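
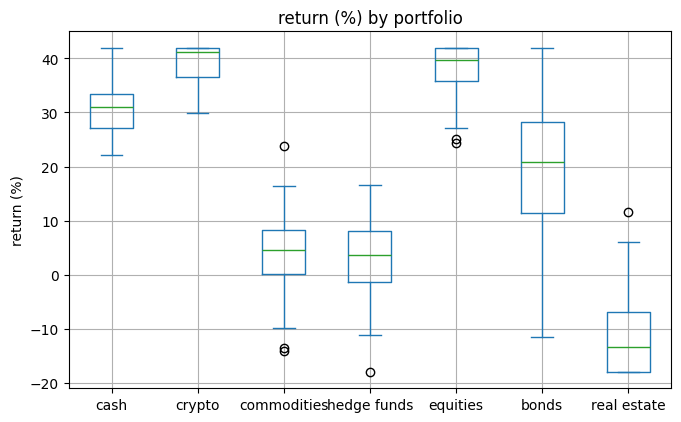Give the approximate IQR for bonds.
Q3 ≈ 30, Q1 ≈ 10; IQR ≈ 20.

≈ 20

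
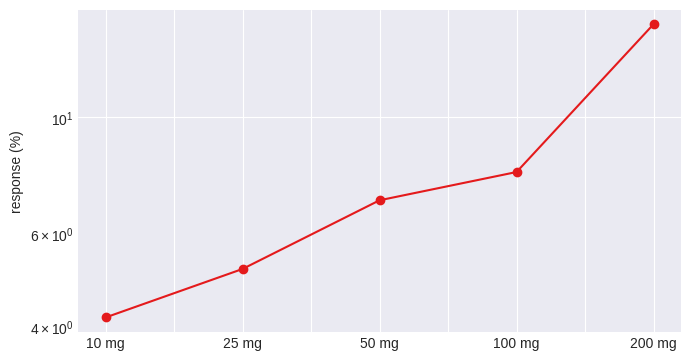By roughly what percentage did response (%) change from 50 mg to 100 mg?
50 mg ≈ 7, 100 mg ≈ 8; (8 − 7) / 7 ≈ +14.3%.

≈ +14.3%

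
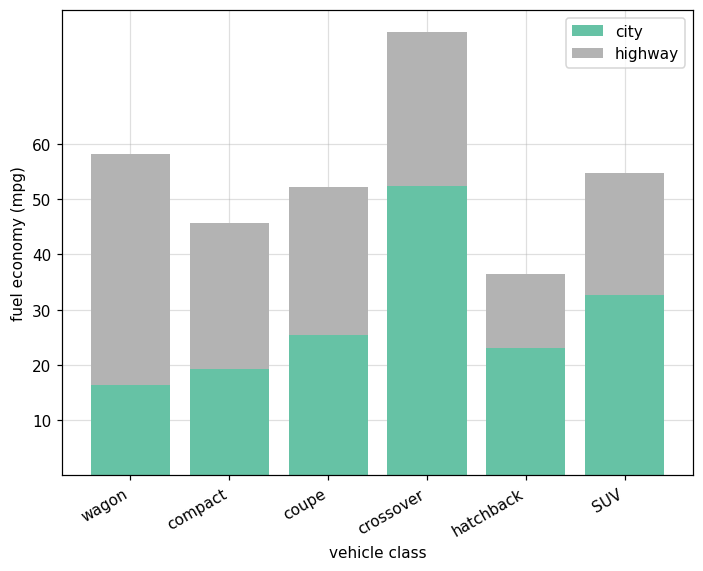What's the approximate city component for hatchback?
city top ≈ 20, bottom ≈ 0; segment ≈ 20.

≈ 20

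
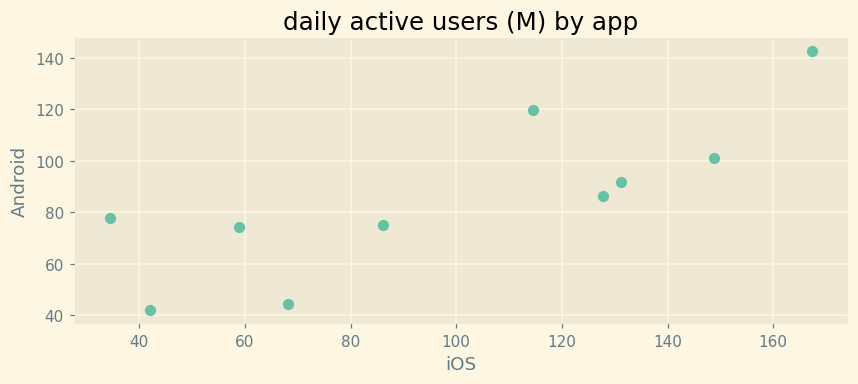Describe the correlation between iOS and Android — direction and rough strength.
positive, strong

Points are positively correlated; strong (|r| ≈ 0.8).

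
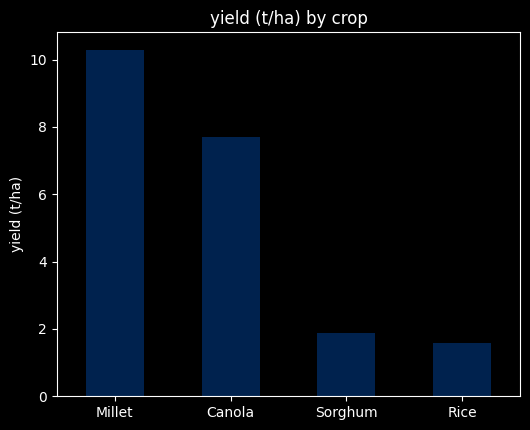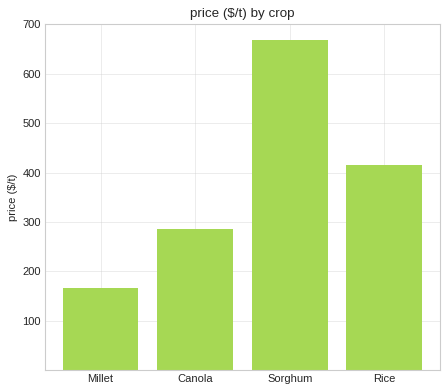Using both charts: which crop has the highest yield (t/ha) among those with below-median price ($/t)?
Millet

Chart 2 median price ($/t) ≈ 300; below-median crops: Millet, Canola. Among those, Millet has the highest yield (t/ha) (≈ 10).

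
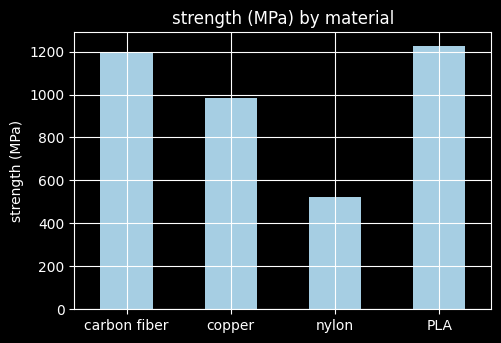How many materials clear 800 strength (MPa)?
3

Above 800: carbon fiber, copper, PLA.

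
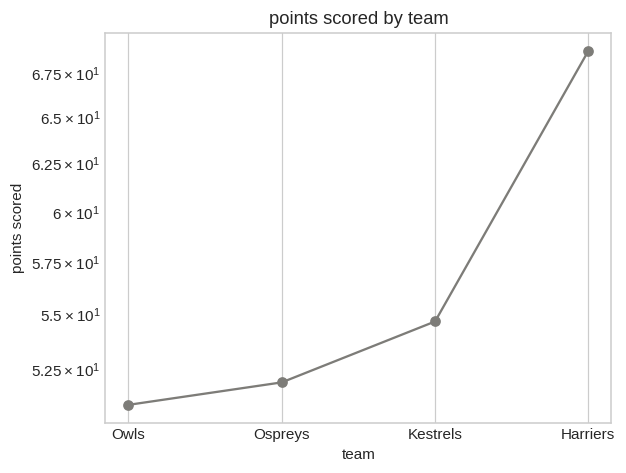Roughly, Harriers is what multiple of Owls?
Harriers ≈ 68, Owls ≈ 50; 68/50 ≈ 1.36.

≈ 1.36×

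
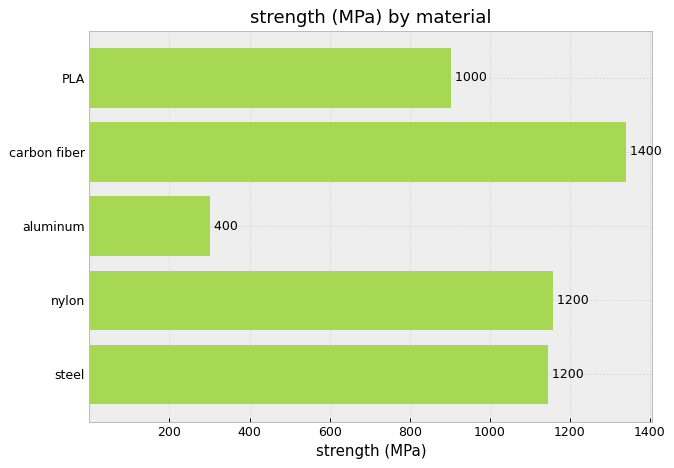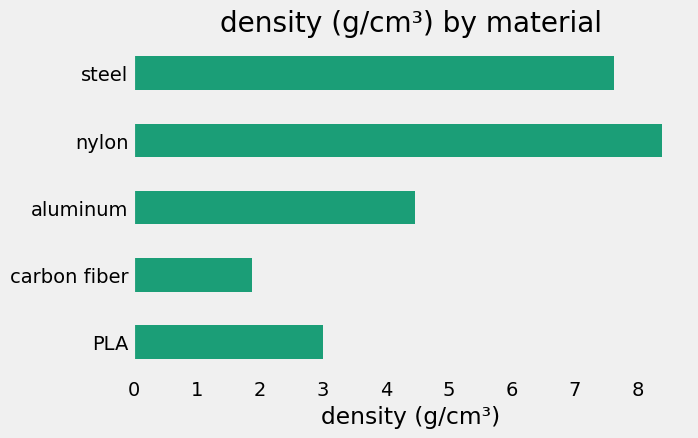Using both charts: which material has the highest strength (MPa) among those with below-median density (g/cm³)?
carbon fiber

Chart 2 median density (g/cm³) ≈ 4; below-median materials: PLA, carbon fiber. Among those, carbon fiber has the highest strength (MPa) (≈ 1400).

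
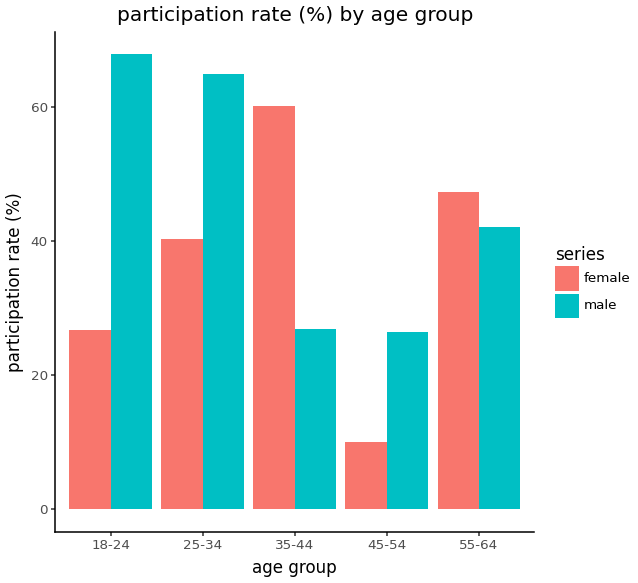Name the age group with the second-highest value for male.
25-34

Top 3 for male: 18-24 ≈ 70, 25-34 ≈ 60, 55-64 ≈ 40.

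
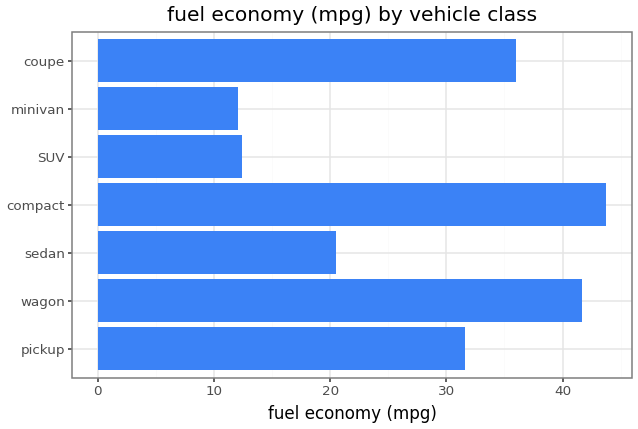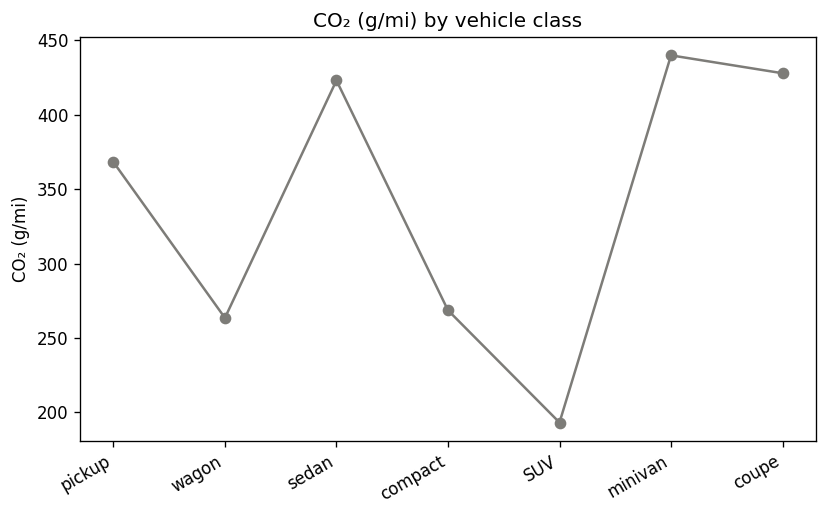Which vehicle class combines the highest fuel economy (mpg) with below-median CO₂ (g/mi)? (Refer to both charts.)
Chart 2 median CO₂ (g/mi) ≈ 350; below-median vehicle classes: wagon, compact, SUV. Among those, compact has the highest fuel economy (mpg) (≈ 45).

compact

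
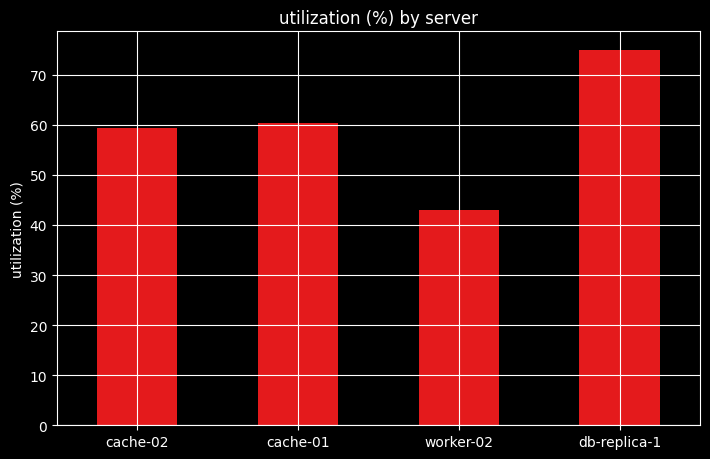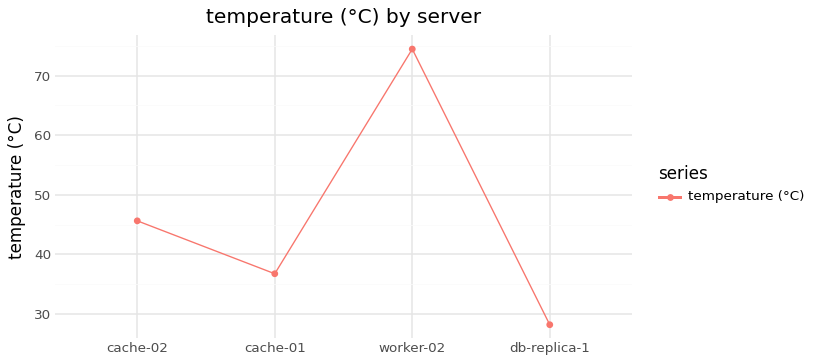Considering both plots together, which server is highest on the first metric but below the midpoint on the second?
Chart 2 median temperature (°C) ≈ 40; below-median servers: cache-01, db-replica-1. Among those, db-replica-1 has the highest utilization (%) (≈ 70).

db-replica-1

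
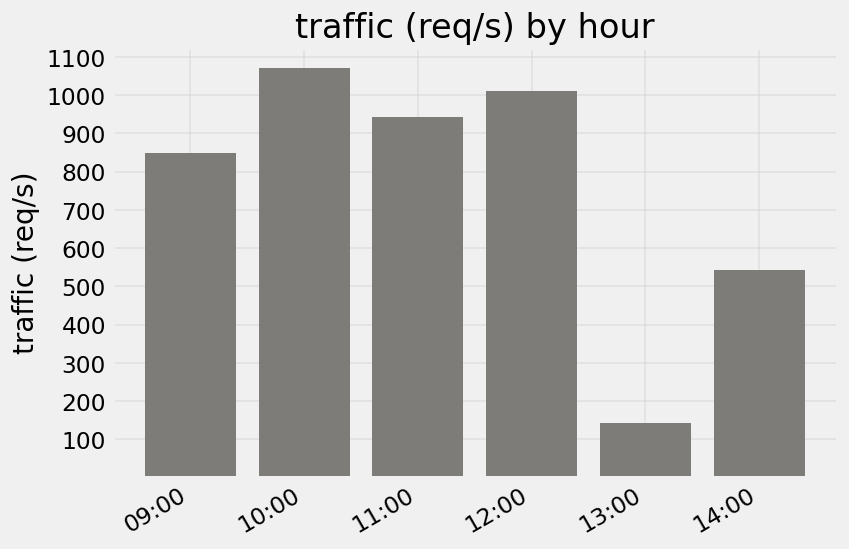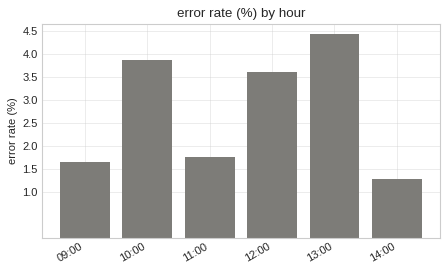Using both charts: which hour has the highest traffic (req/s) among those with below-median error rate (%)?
11:00

Chart 2 median error rate (%) ≈ 2.5; below-median hours: 09:00, 11:00, 14:00. Among those, 11:00 has the highest traffic (req/s) (≈ 900).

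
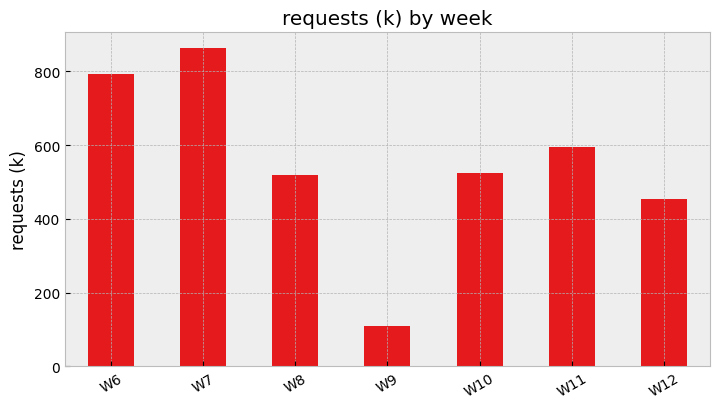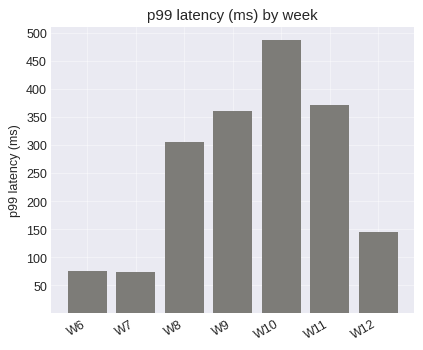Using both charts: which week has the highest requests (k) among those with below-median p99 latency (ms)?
W7

Chart 2 median p99 latency (ms) ≈ 300; below-median weeks: W6, W7, W12. Among those, W7 has the highest requests (k) (≈ 900).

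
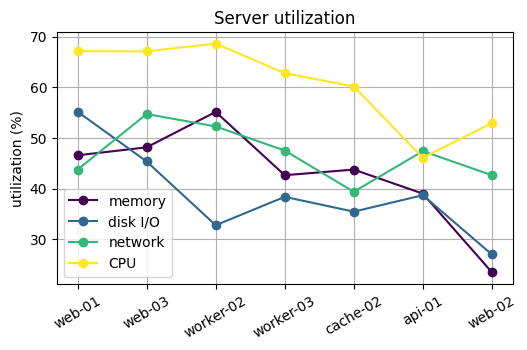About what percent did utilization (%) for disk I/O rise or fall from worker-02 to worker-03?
worker-02 ≈ 35, worker-03 ≈ 40; (40 − 35) / 35 ≈ +14.3%.

≈ +14.3%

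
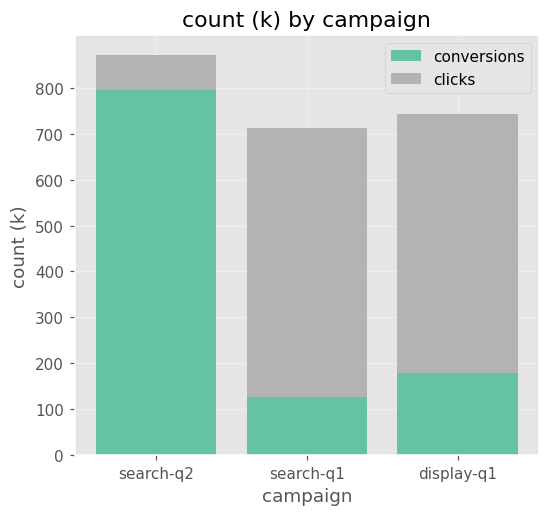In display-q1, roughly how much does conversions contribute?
≈ 200

conversions top ≈ 200, bottom ≈ 0; segment ≈ 200.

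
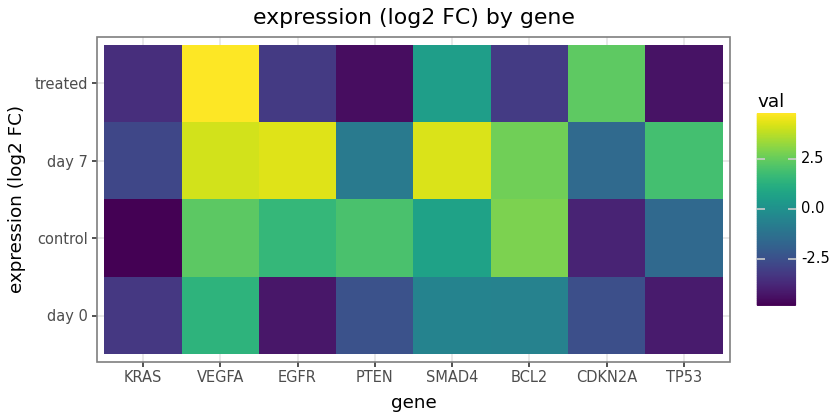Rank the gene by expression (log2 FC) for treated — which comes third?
SMAD4

Top 4 for treated: VEGFA ≈ 5, CDKN2A ≈ 2, SMAD4 ≈ 0, BCL2 ≈ -3.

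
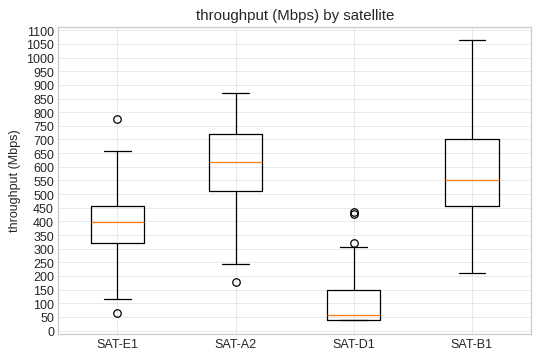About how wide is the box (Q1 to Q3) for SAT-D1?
≈ 100

Q3 ≈ 150, Q1 ≈ 50; IQR ≈ 100.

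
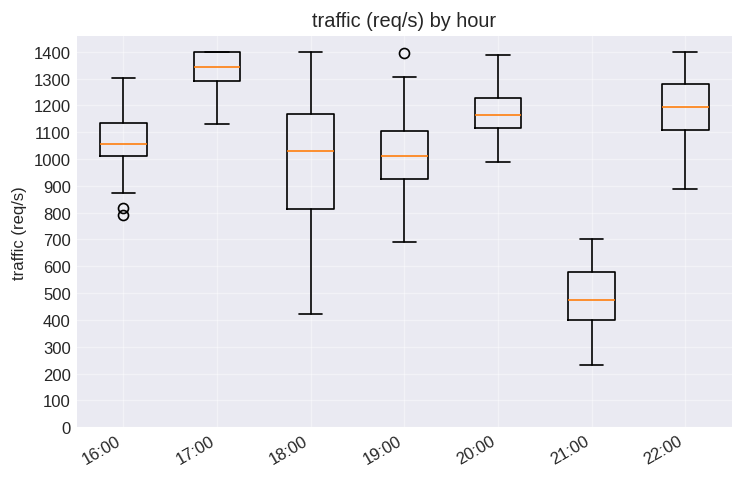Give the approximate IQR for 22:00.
≈ 200

Q3 ≈ 1300, Q1 ≈ 1100; IQR ≈ 200.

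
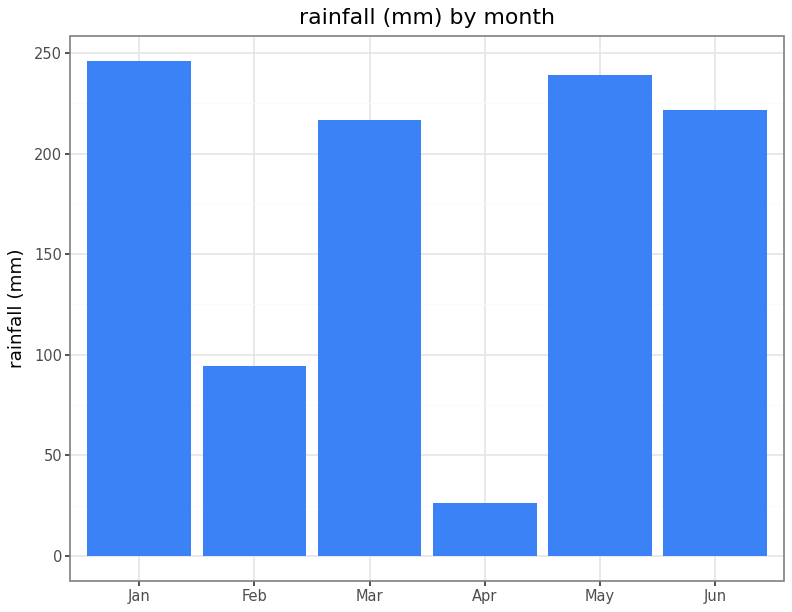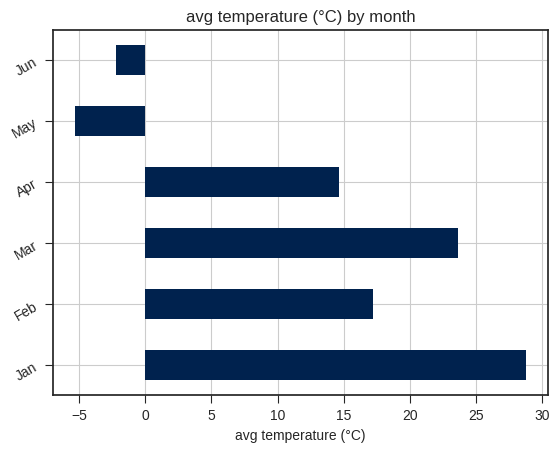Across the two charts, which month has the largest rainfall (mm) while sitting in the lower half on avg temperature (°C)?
May

Chart 2 median avg temperature (°C) ≈ 15; below-median months: Apr, May, Jun. Among those, May has the highest rainfall (mm) (≈ 250).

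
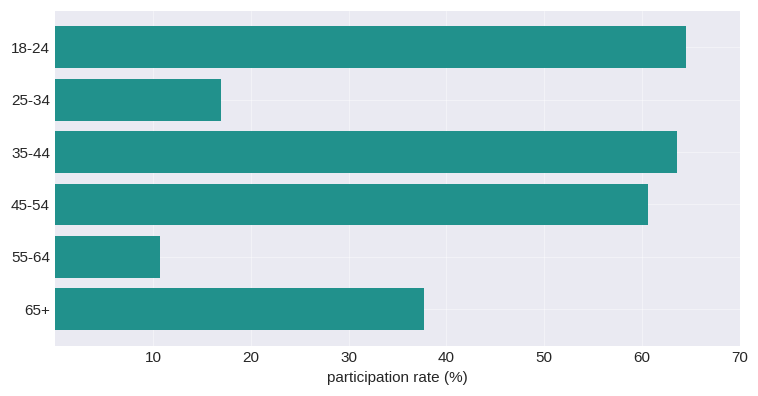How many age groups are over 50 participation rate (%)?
Above 50: 18-24, 35-44, 45-54.

3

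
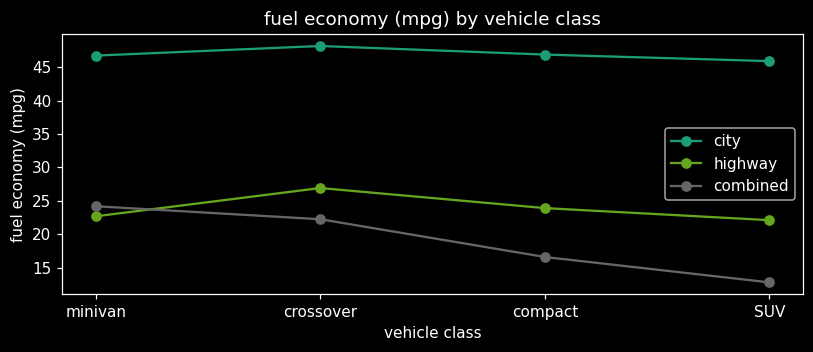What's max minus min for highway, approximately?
≈ 5

Max crossover ≈ 25, min SUV ≈ 20; range ≈ 5.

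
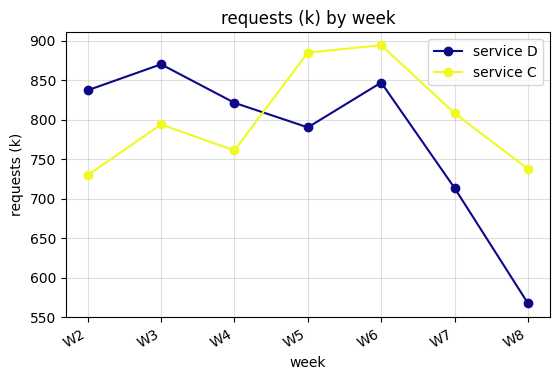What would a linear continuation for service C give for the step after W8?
≈ 675

Last three: 900, 800, 750 → slope ≈ -75/step → next ≈ 675.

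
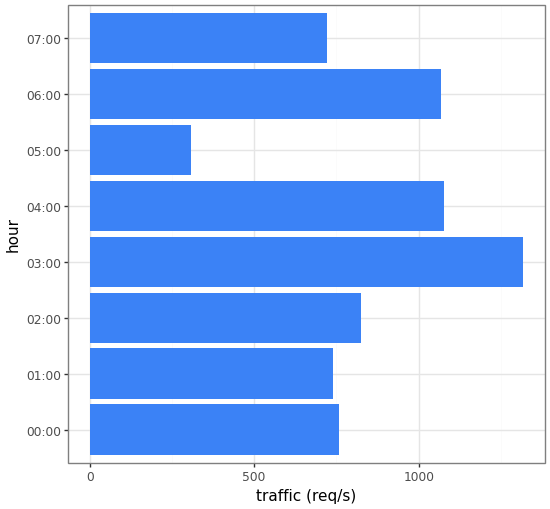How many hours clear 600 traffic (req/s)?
Above 600: 00:00, 01:00, 02:00, 03:00, 04:00, 06:00, 07:00.

7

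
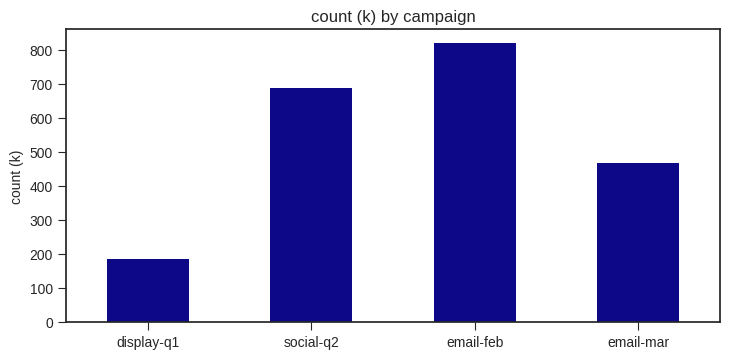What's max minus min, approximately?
Max email-feb ≈ 800, min display-q1 ≈ 200; range ≈ 600.

≈ 600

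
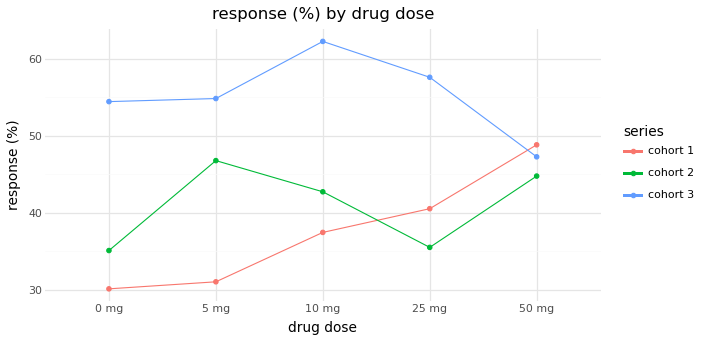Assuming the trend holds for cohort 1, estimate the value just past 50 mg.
Last three: 35, 40, 50 → slope ≈ 7.5/step → next ≈ 57.5.

≈ 57.5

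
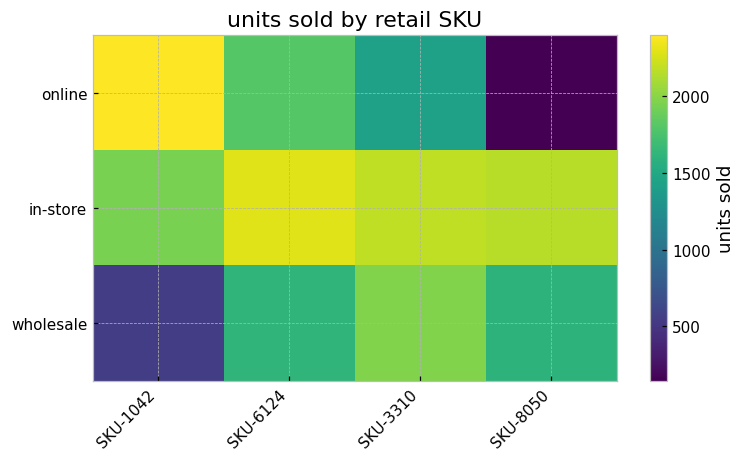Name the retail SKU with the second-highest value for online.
SKU-6124

Top 3 for online: SKU-1042 ≈ 2400, SKU-6124 ≈ 1800, SKU-3310 ≈ 1400.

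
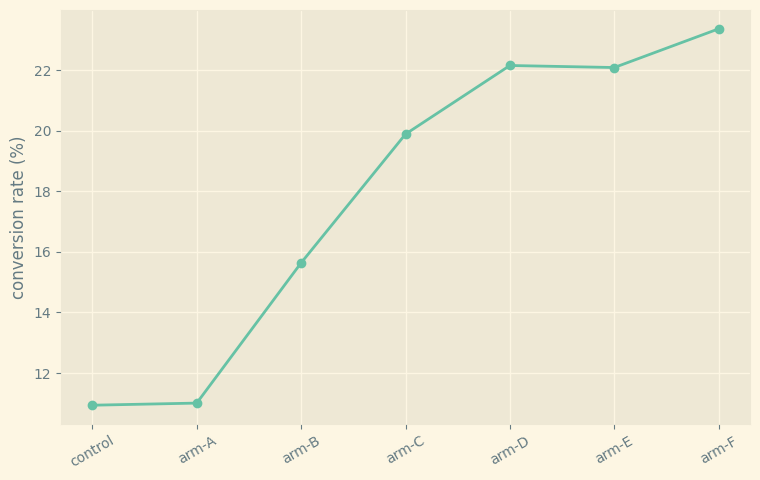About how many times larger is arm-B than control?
≈ 1.6×

arm-B ≈ 16, control ≈ 10; 16/10 ≈ 1.6.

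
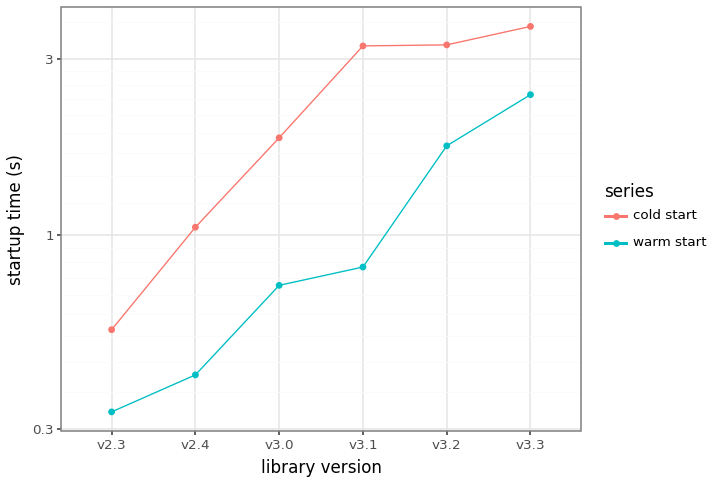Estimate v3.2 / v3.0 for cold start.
≈ 1.75×

v3.2 ≈ 3.5, v3.0 ≈ 2.0; 3.5/2.0 ≈ 1.75.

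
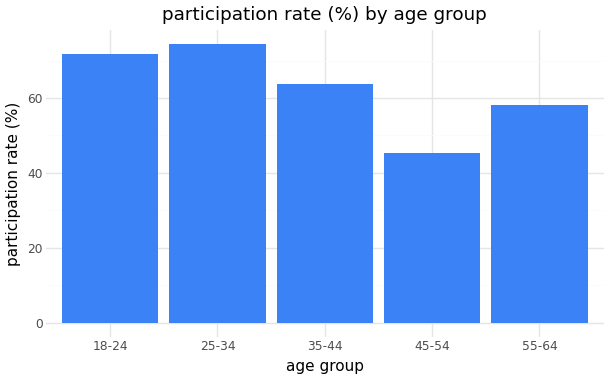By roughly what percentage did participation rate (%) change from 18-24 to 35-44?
18-24 ≈ 70, 35-44 ≈ 60; (60 − 70) / 70 ≈ -14.3%.

≈ -14.3%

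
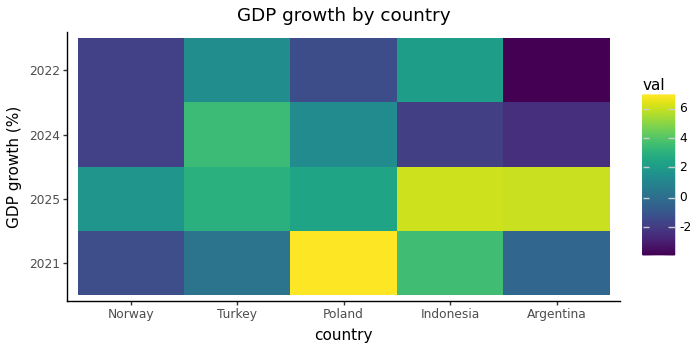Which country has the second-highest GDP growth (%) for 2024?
Top 3 for 2024: Turkey ≈ 3, Poland ≈ 1, Norway ≈ -2.

Poland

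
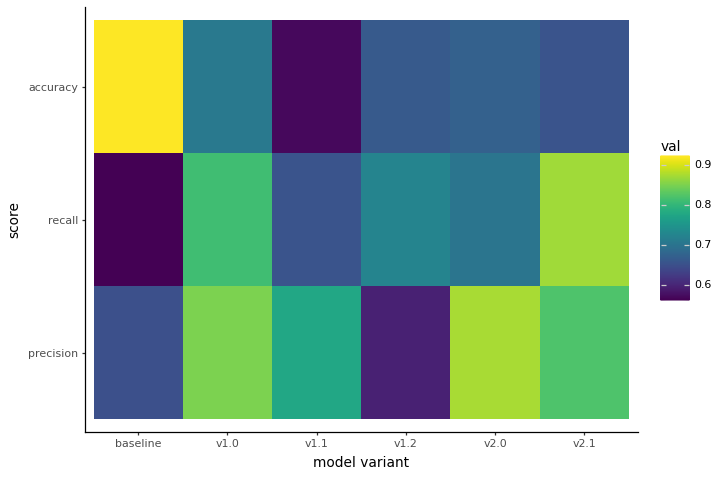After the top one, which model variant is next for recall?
v1.0

Top 3 for recall: v2.1 ≈ 0.85, v1.0 ≈ 0.80, v1.2 ≈ 0.75.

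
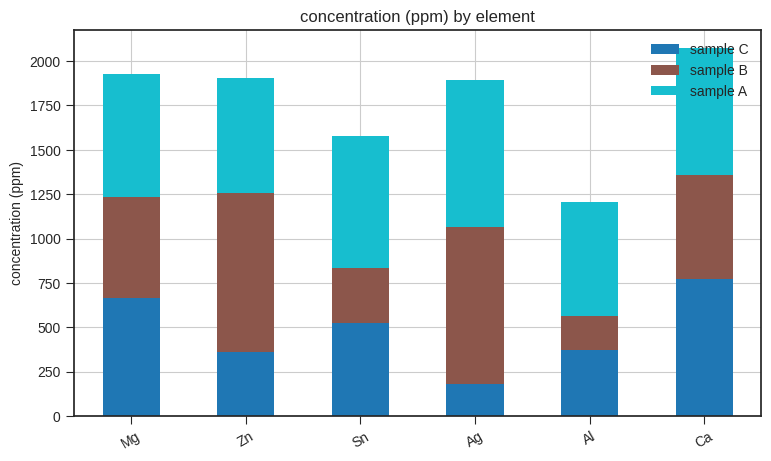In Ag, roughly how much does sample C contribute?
≈ 200

sample C top ≈ 200, bottom ≈ 0; segment ≈ 200.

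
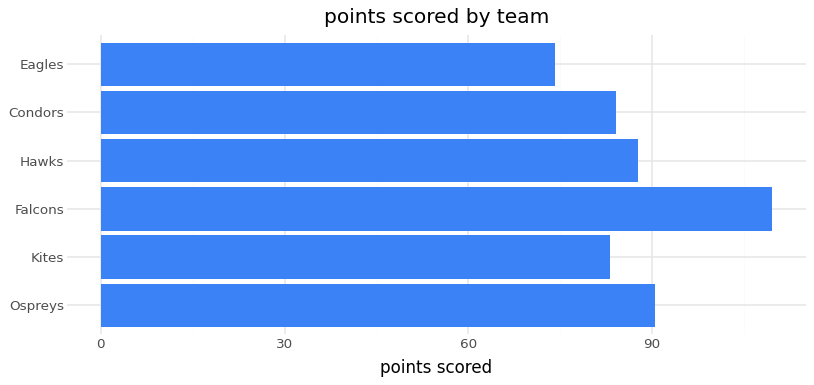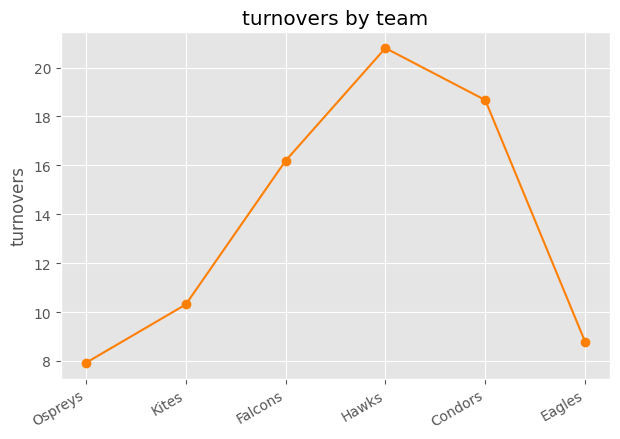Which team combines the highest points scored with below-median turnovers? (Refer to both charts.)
Chart 2 median turnovers ≈ 14; below-median teams: Ospreys, Kites, Eagles. Among those, Ospreys has the highest points scored (≈ 100).

Ospreys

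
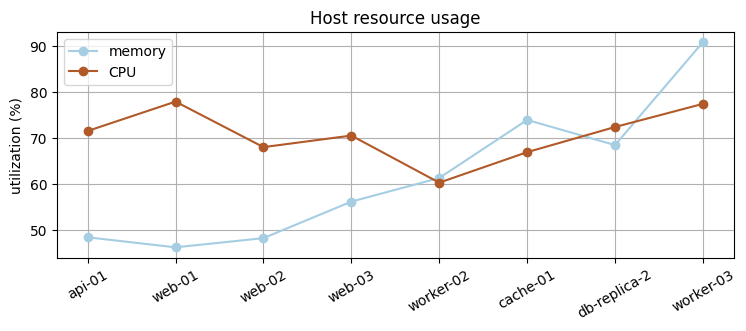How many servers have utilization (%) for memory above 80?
1

Above 80: worker-03.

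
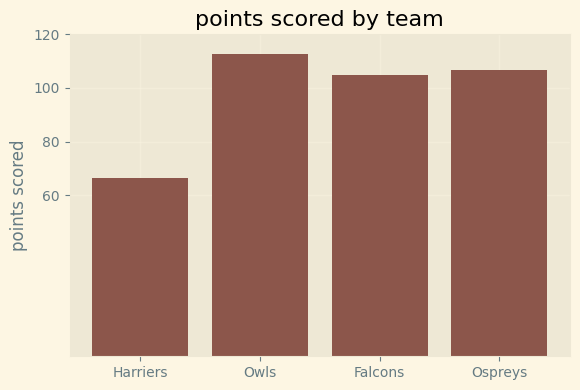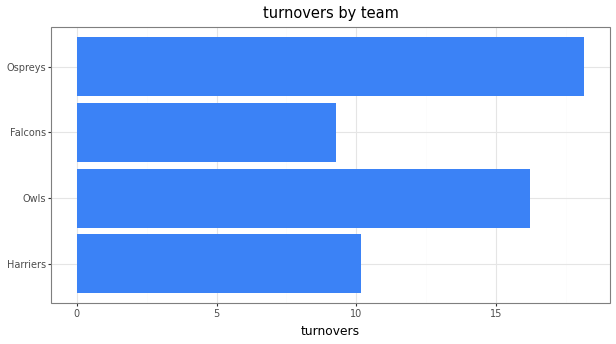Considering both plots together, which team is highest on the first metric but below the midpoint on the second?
Chart 2 median turnovers ≈ 14; below-median teams: Harriers, Falcons. Among those, Falcons has the highest points scored (≈ 100).

Falcons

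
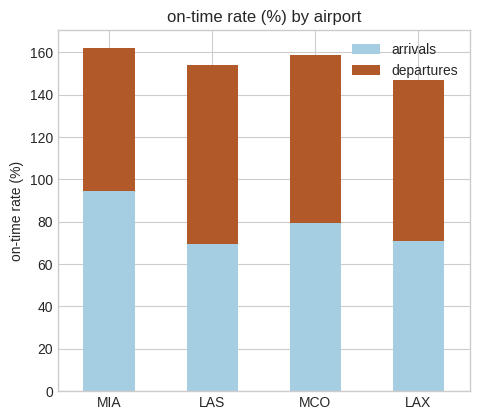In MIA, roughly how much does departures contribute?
≈ 60

departures top ≈ 160, bottom ≈ 100; segment ≈ 60.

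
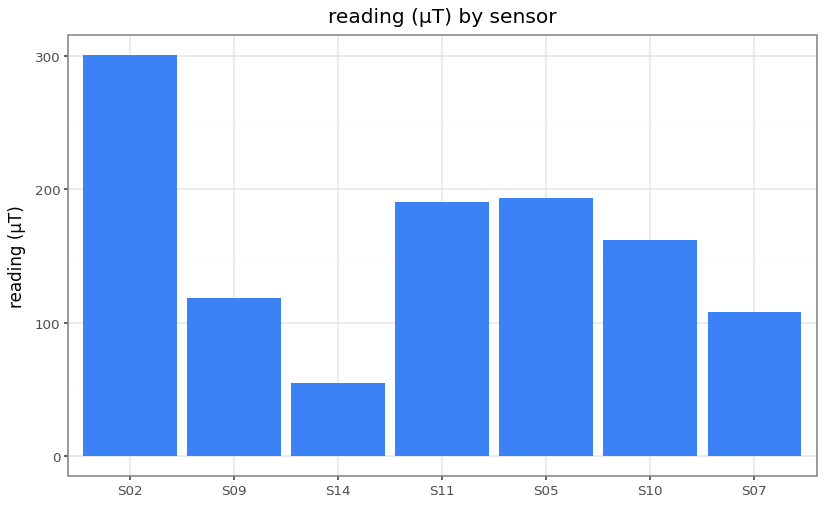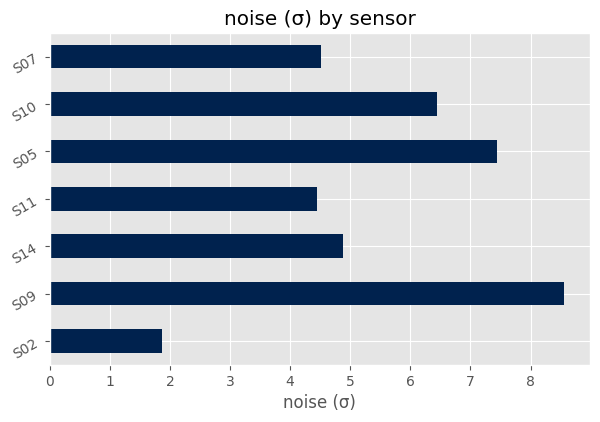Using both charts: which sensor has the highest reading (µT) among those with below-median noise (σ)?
Chart 2 median noise (σ) ≈ 5; below-median sensors: S02, S11, S07. Among those, S02 has the highest reading (µT) (≈ 300).

S02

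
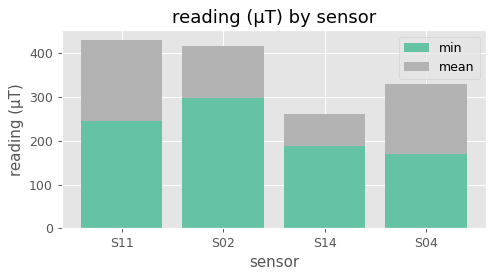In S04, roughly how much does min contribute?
min top ≈ 150, bottom ≈ 0; segment ≈ 150.

≈ 150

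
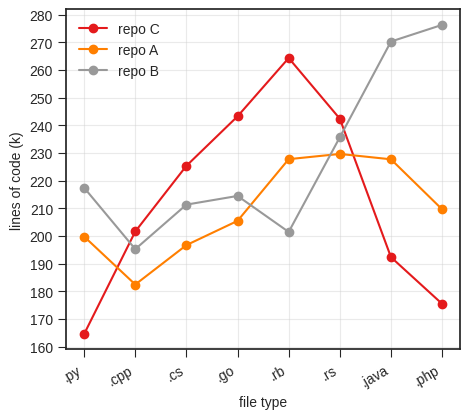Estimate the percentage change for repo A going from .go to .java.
≈ +9.5%

.go ≈ 210, .java ≈ 230; (230 − 210) / 210 ≈ +9.5%.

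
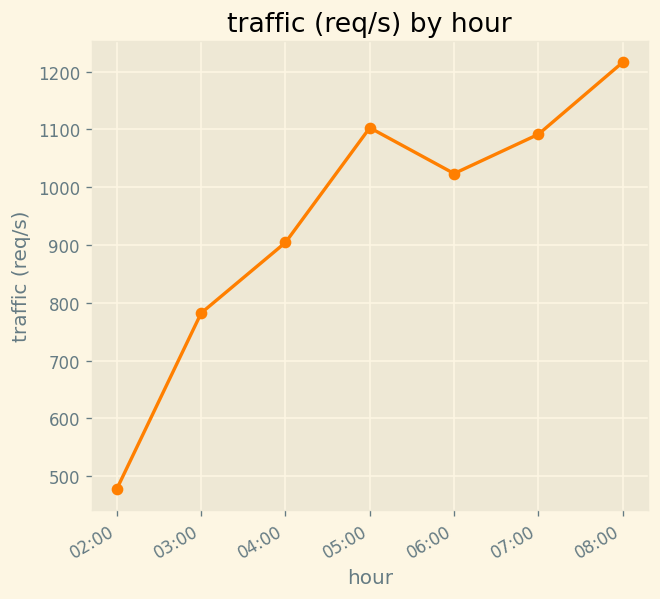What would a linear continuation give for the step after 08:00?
≈ 1300

Last three: 1000, 1100, 1200 → slope ≈ 100/step → next ≈ 1300.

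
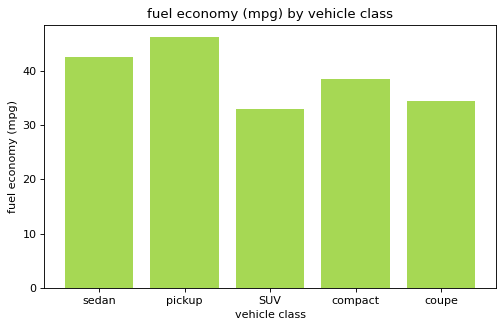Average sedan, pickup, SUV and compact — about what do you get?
≈ 41

(45 + 45 + 35 + 40) / 4 ≈ 41.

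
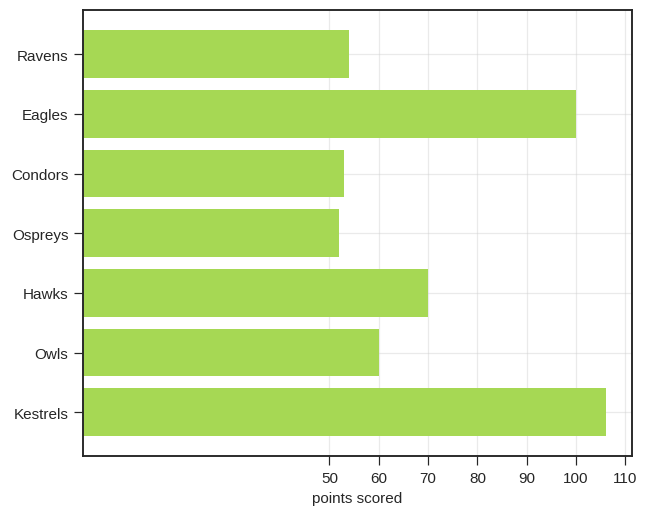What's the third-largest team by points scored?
Top 4: Kestrels ≈ 110, Eagles ≈ 100, Hawks ≈ 70, Owls ≈ 60.

Hawks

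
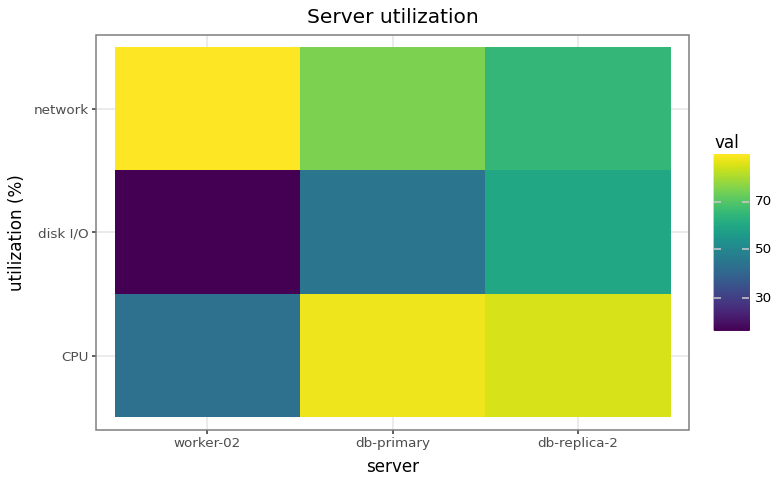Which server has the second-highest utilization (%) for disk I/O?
Top 3 for disk I/O: db-replica-2 ≈ 60, db-primary ≈ 40, worker-02 ≈ 20.

db-primary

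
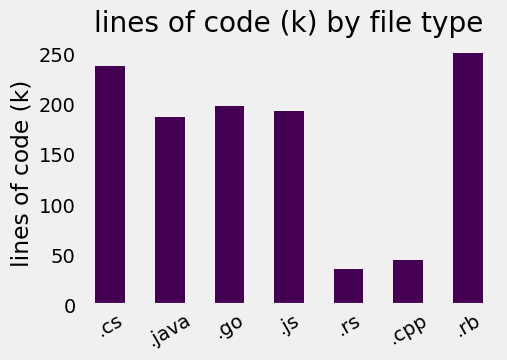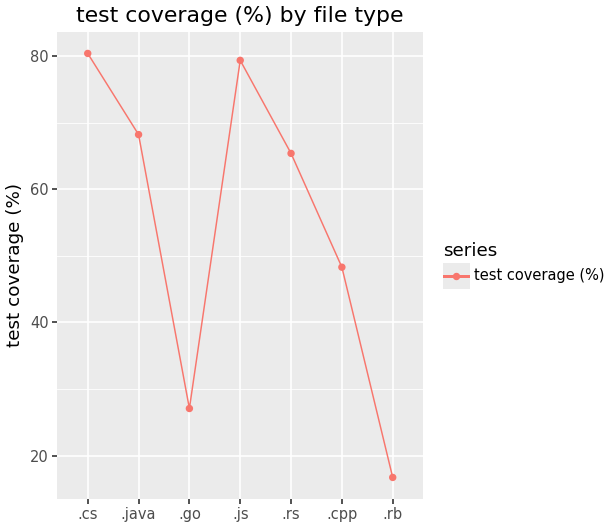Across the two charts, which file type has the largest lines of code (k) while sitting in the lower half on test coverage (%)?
Chart 2 median test coverage (%) ≈ 70; below-median file types: .go, .cpp, .rb. Among those, .rb has the highest lines of code (k) (≈ 250).

.rb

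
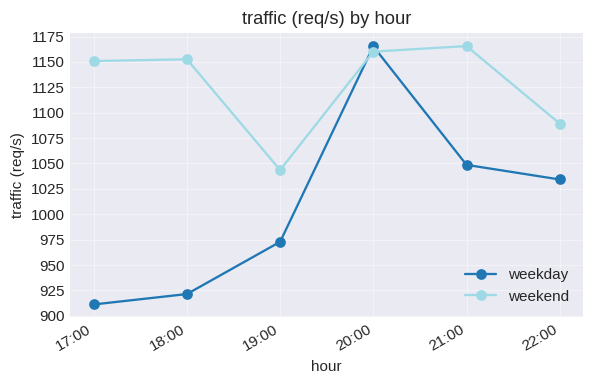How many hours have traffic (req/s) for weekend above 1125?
4

Above 1125: 17:00, 18:00, 20:00, 21:00.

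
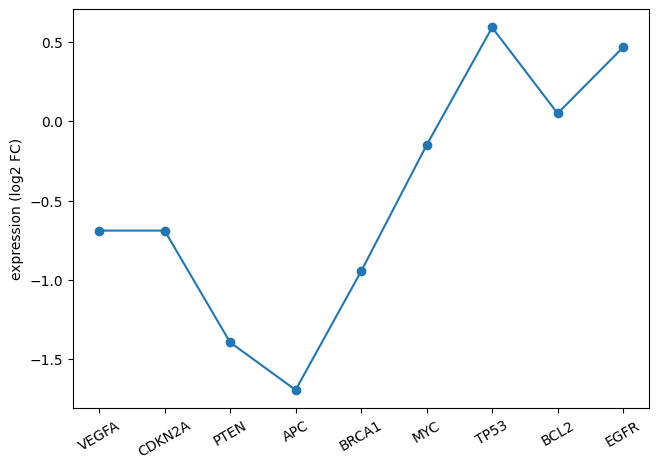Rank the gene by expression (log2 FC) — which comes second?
Top 3: TP53 ≈ 0.6, EGFR ≈ 0.4, BCL2 ≈ 0.0.

EGFR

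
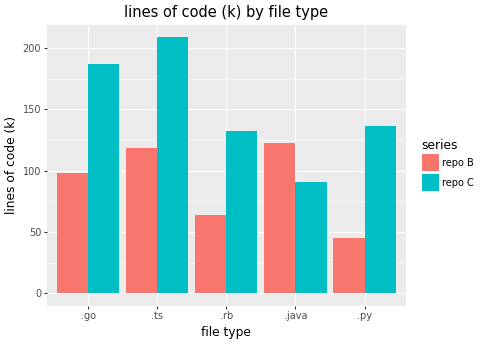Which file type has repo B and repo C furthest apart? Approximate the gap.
.py, ≈ 100 k

.py: repo B ≈ 40, repo C ≈ 140 → gap ≈ 100. Next-largest (.ts) is only ≈ 80.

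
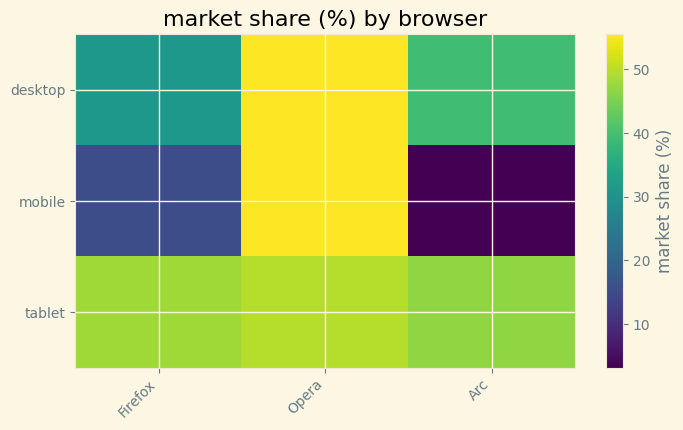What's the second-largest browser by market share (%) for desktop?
Top 3 for desktop: Opera ≈ 55, Arc ≈ 40, Firefox ≈ 30.

Arc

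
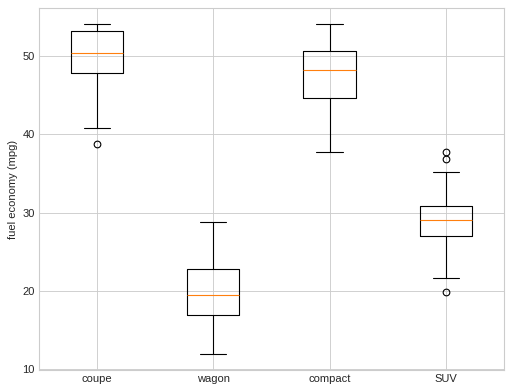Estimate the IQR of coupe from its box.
≈ 5

Q3 ≈ 55, Q1 ≈ 50; IQR ≈ 5.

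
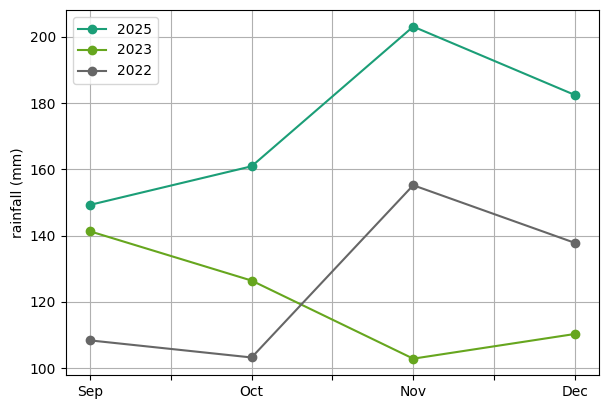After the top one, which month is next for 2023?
Oct

Top 3 for 2023: Sep ≈ 140, Oct ≈ 130, Dec ≈ 110.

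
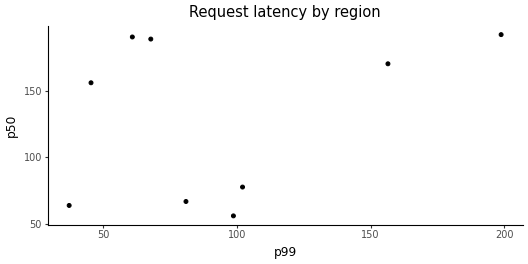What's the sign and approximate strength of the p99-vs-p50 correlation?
Points are positively correlated; weak (|r| ≈ 0.3).

positive, weak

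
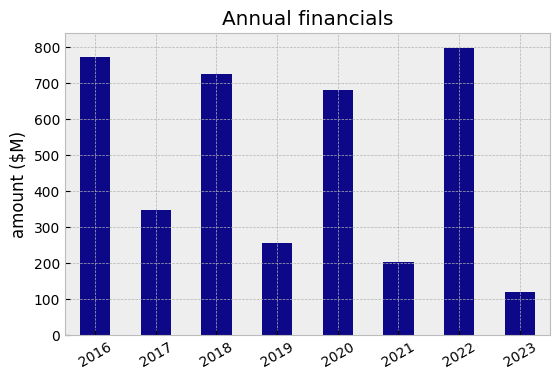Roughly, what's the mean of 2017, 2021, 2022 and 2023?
≈ 350

(300 + 200 + 800 + 100) / 4 ≈ 350.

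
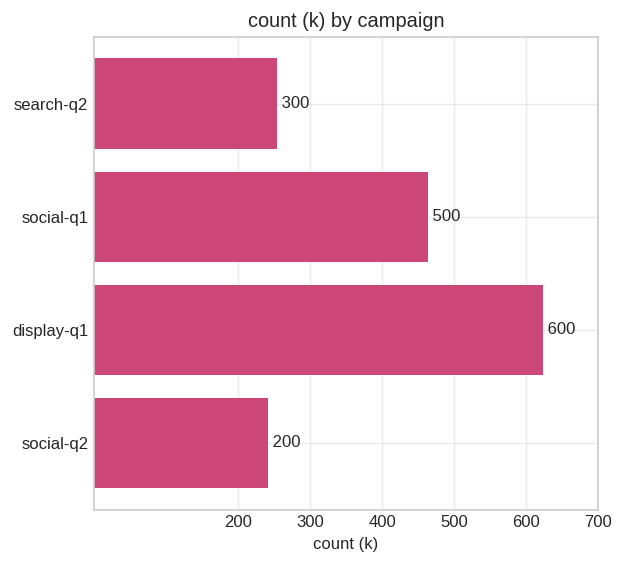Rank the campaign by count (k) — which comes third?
Top 4: display-q1 ≈ 600, social-q1 ≈ 500, search-q2 ≈ 300, social-q2 ≈ 200.

search-q2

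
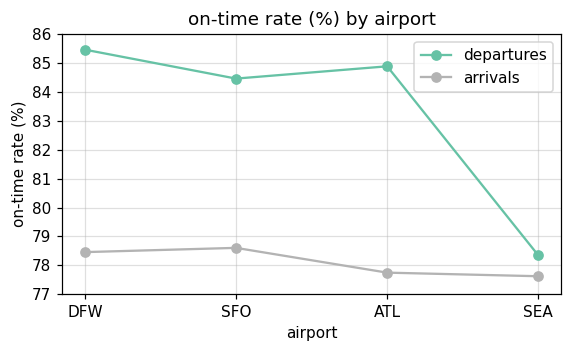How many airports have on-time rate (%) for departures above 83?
3

Above 83: DFW, SFO, ATL.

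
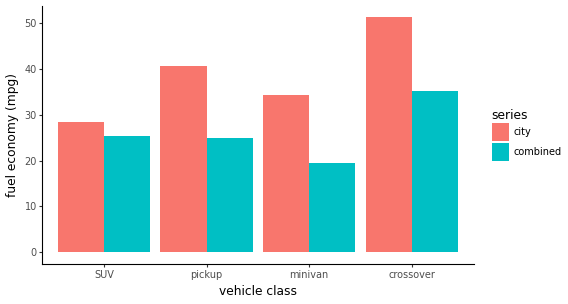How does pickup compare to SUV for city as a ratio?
≈ 1.33×

pickup ≈ 40, SUV ≈ 30; 40/30 ≈ 1.33.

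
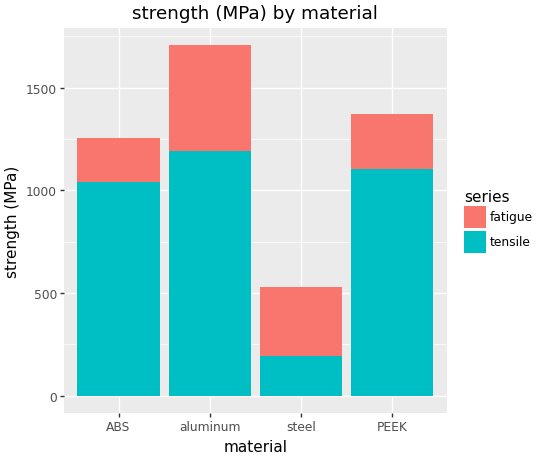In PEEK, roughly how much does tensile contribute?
tensile top ≈ 1200, bottom ≈ 0; segment ≈ 1200.

≈ 1200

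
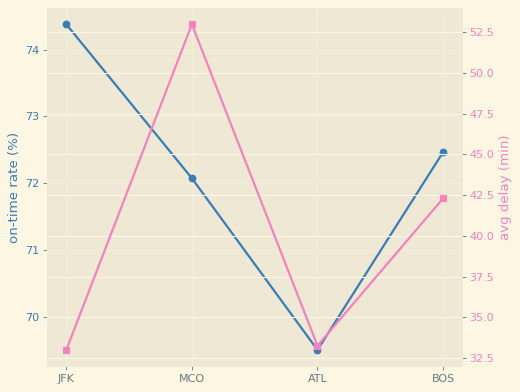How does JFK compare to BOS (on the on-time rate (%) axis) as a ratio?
≈ 1.03×

JFK ≈ 74.5, BOS ≈ 72.5; 74.5/72.5 ≈ 1.03.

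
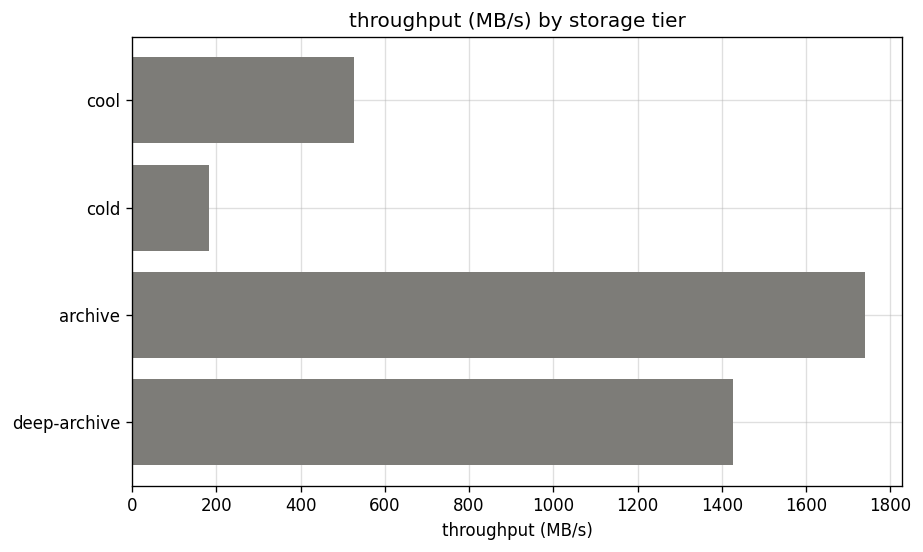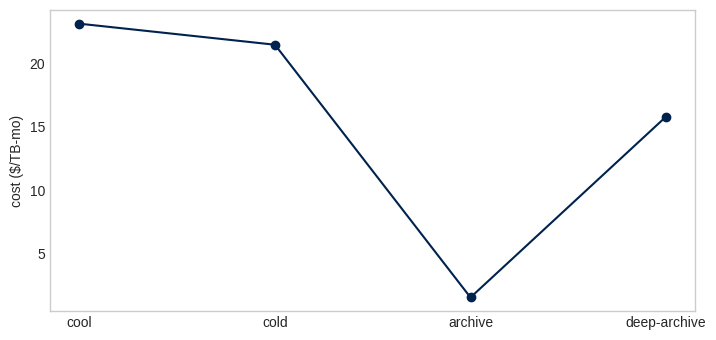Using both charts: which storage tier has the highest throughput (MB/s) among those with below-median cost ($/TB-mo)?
archive

Chart 2 median cost ($/TB-mo) ≈ 20; below-median storage tiers: archive, deep-archive. Among those, archive has the highest throughput (MB/s) (≈ 1800).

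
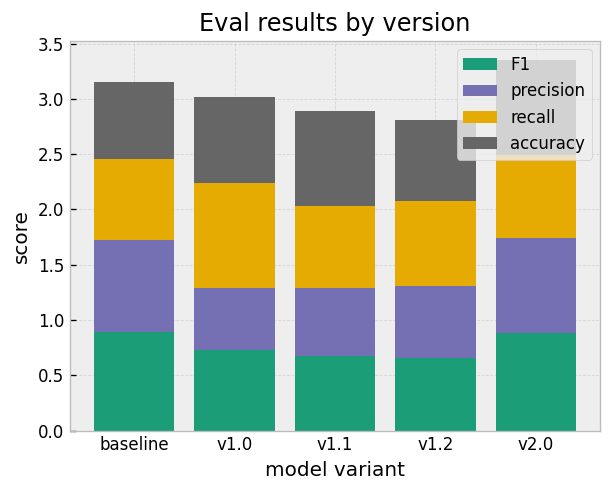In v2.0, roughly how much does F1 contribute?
F1 top ≈ 1.0, bottom ≈ 0.0; segment ≈ 1.0.

≈ 1.0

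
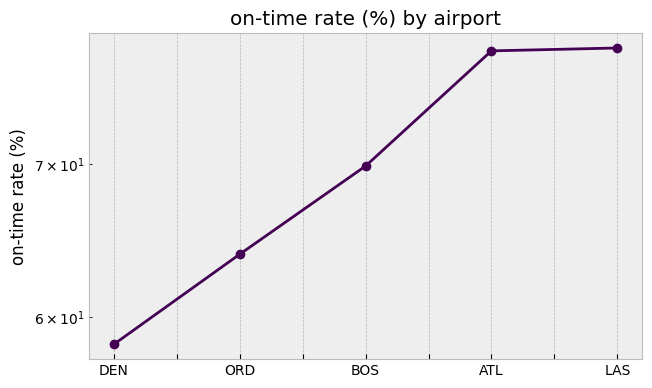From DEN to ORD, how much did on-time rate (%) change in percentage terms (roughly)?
≈ +10.3%

DEN ≈ 58, ORD ≈ 64; (64 − 58) / 58 ≈ +10.3%.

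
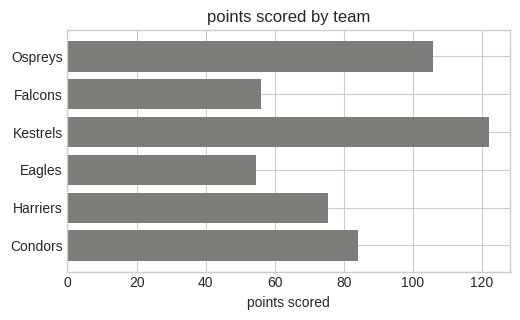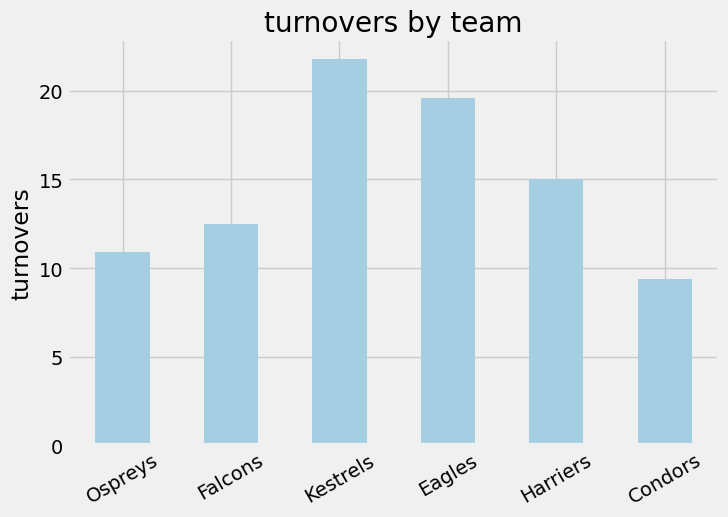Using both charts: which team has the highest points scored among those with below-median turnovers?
Ospreys

Chart 2 median turnovers ≈ 14; below-median teams: Ospreys, Falcons, Condors. Among those, Ospreys has the highest points scored (≈ 100).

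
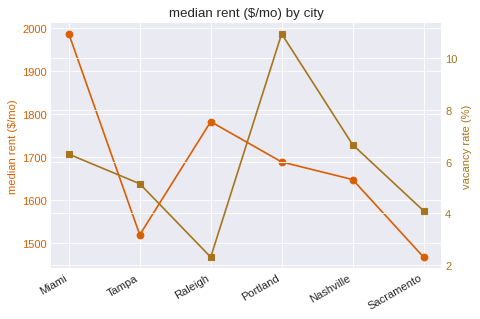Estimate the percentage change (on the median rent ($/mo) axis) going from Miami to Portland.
Miami ≈ 2000, Portland ≈ 1700; (1700 − 2000) / 2000 ≈ -15%.

≈ -15%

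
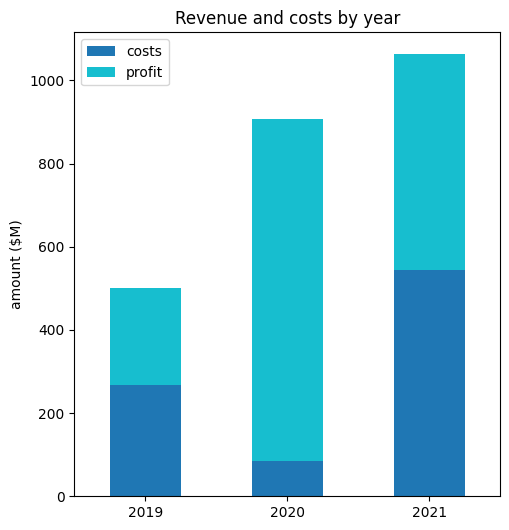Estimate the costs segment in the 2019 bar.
costs top ≈ 300, bottom ≈ 0; segment ≈ 300.

≈ 300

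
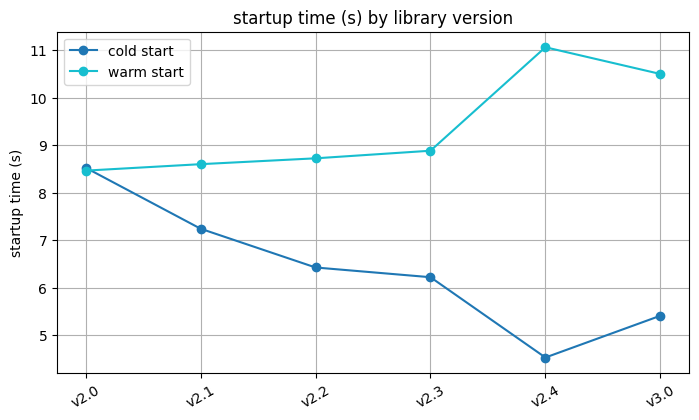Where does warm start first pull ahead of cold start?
v2.0: warm start ≈ 8 vs cold start ≈ 9 (not yet); v2.1: warm start ≈ 9 vs cold start ≈ 7 (first crossover).

v2.1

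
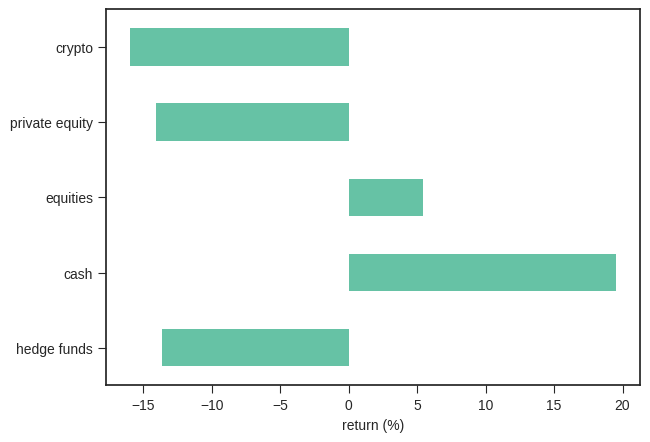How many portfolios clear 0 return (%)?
2

Above 0: cash, equities.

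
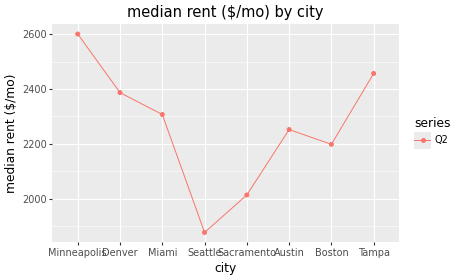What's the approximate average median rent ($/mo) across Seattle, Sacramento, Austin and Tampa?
(1900 + 2000 + 2300 + 2500) / 4 ≈ 2175.

≈ 2175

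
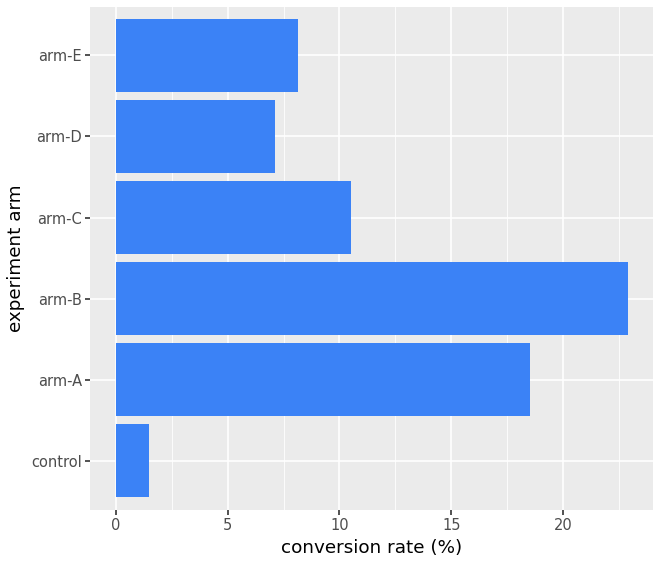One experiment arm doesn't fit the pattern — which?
arm-B

arm-B ≈ 22; the rest sit between ≈ 2 and ≈ 18.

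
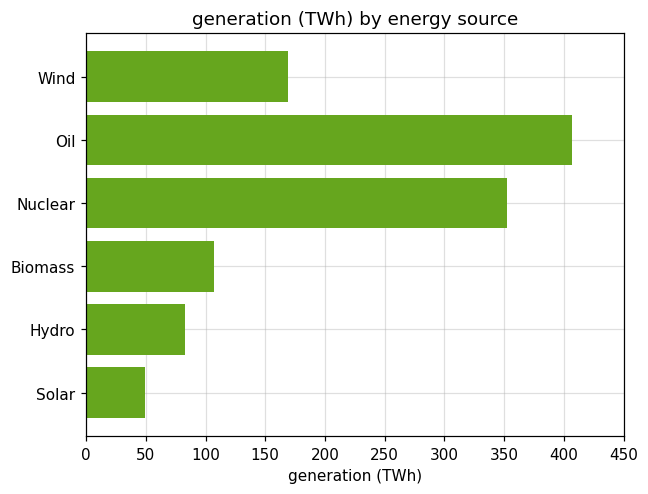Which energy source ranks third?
Top 4: Oil ≈ 400, Nuclear ≈ 350, Wind ≈ 150, Biomass ≈ 100.

Wind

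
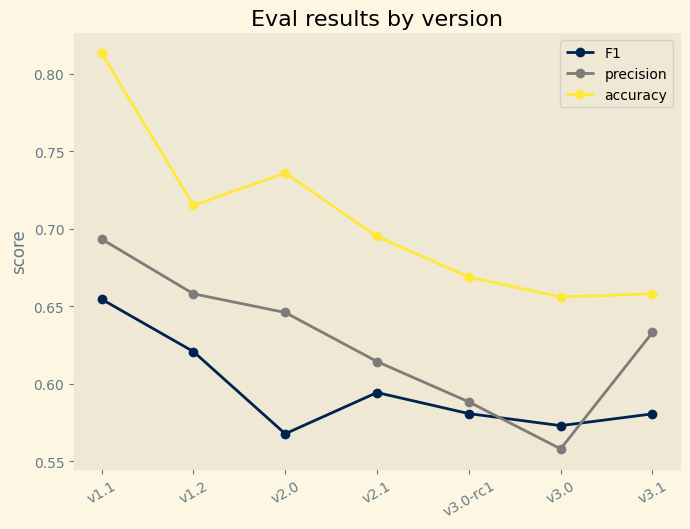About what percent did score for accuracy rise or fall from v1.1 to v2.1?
v1.1 ≈ 0.80, v2.1 ≈ 0.70; (0.70 − 0.80) / 0.80 ≈ -12.5%.

≈ -12.5%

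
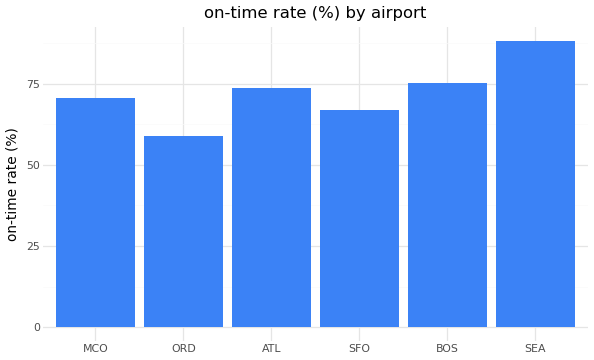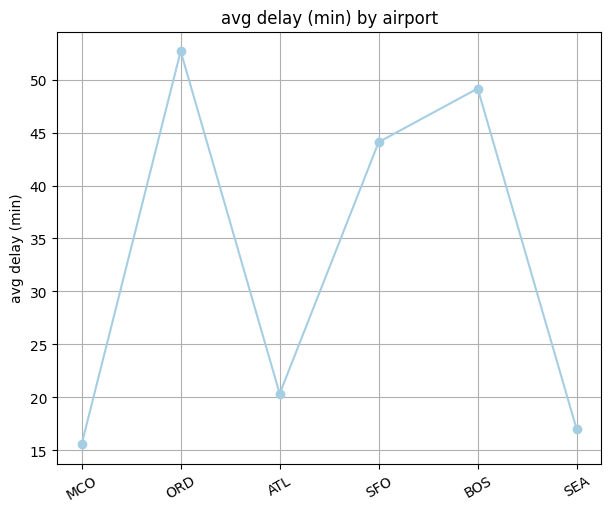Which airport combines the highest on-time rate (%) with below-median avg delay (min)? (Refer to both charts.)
Chart 2 median avg delay (min) ≈ 30; below-median airports: MCO, ATL, SEA. Among those, SEA has the highest on-time rate (%) (≈ 90).

SEA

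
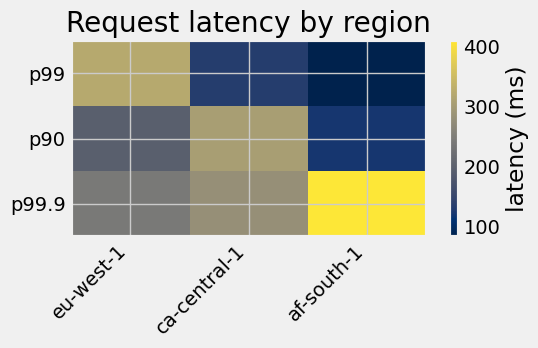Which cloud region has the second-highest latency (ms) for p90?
eu-west-1

Top 3 for p90: ca-central-1 ≈ 300, eu-west-1 ≈ 200, af-south-1 ≈ 100.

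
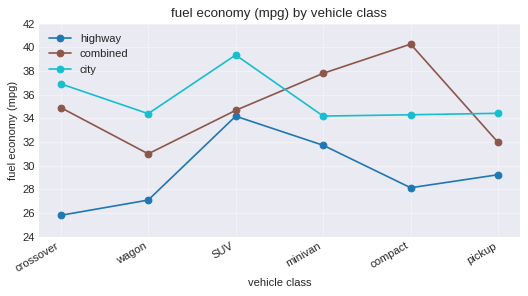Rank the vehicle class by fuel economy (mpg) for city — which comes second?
Top 3 for city: SUV ≈ 40, crossover ≈ 36, pickup ≈ 34.

crossover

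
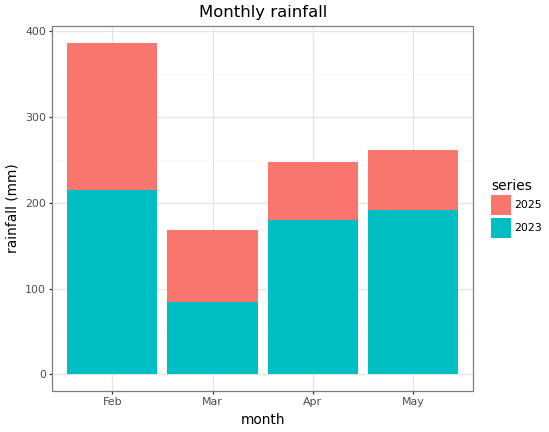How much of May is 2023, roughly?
2023 top ≈ 200, bottom ≈ 0; segment ≈ 200.

≈ 200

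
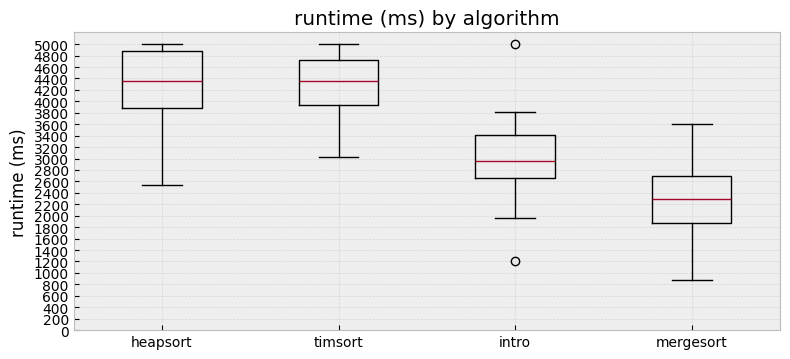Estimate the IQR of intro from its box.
Q3 ≈ 3400, Q1 ≈ 2600; IQR ≈ 800.

≈ 800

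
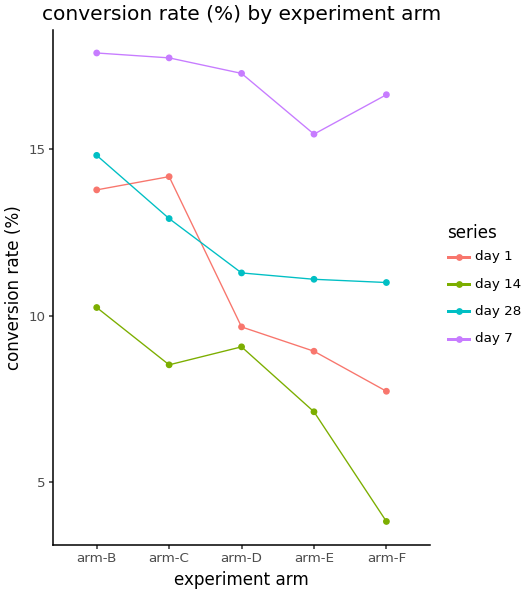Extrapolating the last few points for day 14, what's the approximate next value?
≈ 1

Last three: 10, 8, 4 → slope ≈ -3/step → next ≈ 1.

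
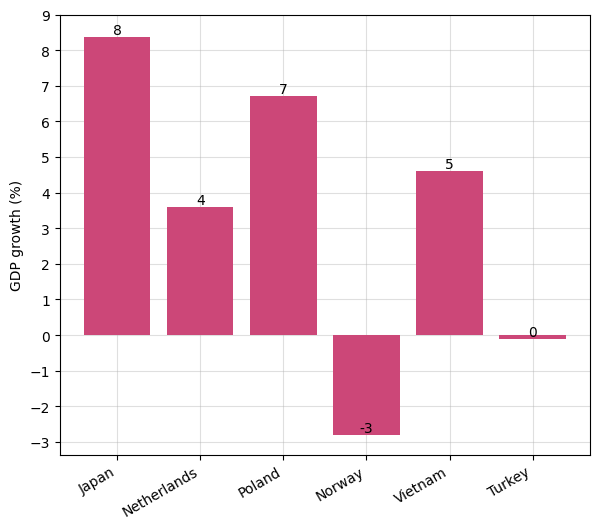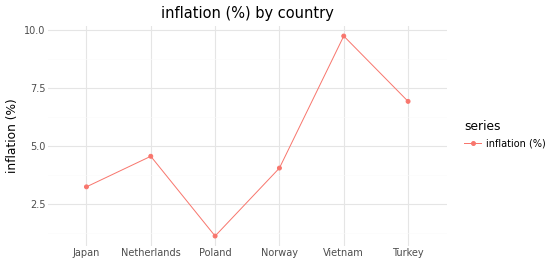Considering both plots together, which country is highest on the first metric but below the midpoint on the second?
Chart 2 median inflation (%) ≈ 4; below-median countries: Japan, Poland, Norway. Among those, Japan has the highest GDP growth (%) (≈ 8).

Japan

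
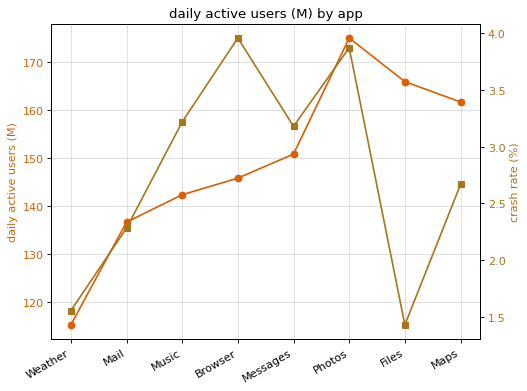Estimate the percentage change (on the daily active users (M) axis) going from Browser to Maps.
Browser ≈ 145, Maps ≈ 160; (160 − 145) / 145 ≈ +10.3%.

≈ +10.3%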